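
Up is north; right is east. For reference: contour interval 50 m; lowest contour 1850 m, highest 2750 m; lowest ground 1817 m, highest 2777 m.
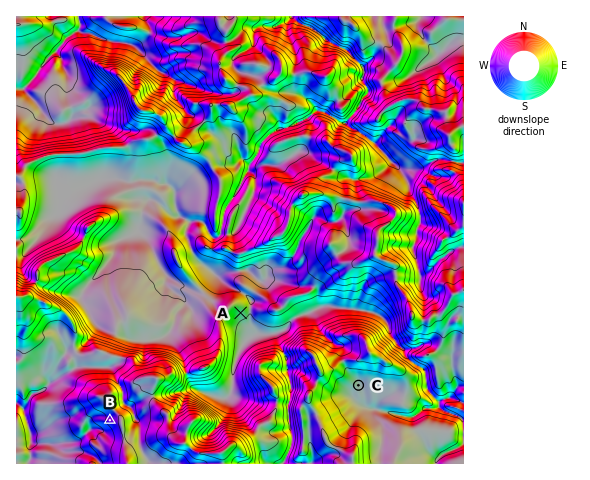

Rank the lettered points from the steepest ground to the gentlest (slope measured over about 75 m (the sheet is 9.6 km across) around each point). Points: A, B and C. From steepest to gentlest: B A C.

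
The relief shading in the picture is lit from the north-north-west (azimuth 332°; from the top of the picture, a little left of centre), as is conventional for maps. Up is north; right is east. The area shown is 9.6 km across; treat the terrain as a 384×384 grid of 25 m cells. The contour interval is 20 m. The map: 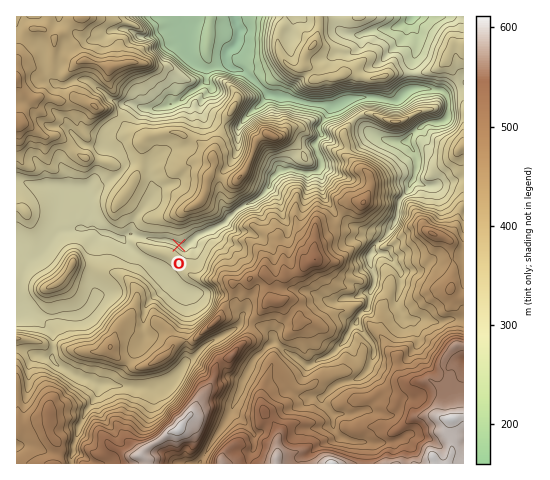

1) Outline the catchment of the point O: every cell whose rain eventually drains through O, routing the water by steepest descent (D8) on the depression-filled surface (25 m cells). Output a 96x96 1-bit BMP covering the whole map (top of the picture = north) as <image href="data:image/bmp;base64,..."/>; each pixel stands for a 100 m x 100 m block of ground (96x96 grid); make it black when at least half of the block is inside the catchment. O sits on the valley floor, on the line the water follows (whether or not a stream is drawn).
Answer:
<image width="96" height="96" href="data:image/bmp;base64,Qk2+BAAAAAAAAD4AAAAoAAAAYAAAAGAAAAABAAEAAAAAAIAEAAATCwAAEwsAAAIAAAAAAAAA////AAAAAAAAAAAAAAAAAAAAAAAAAAAAAAAAAAAAAAAAAAAAAAAAAAAAAAAAAAAAAAAAAAAAAAAAAAAAAAAAAAAAAAAAAAAAAAAAAAAAAAAAAAAAAAAAAAAAAAAAAAAAAAAAAAAAAAAAAAAAAAAAAAAAAAAAAAAAAAAAAAAAAAAAAAAAAAAAAAAAAAAAAAAAAAAAAAAAAAAAAAAAAAAAAAAAAAAAAAAAAAAAAAAAAAAAAAAAAAAAAAAAAAAAAAAAAAAAAAAAAAAAAAAAAAAAAAAAAAAAAAAAAAAAAAAAAAAAAAAAAAAAAAAAAAAAAAAAAAAAAAAAAAAAAAAAAAAAAAAAAAAAAAD4AAAAAAAAAAAAAAP+AAAAAAAAAAAAAAf/AAAAAAAAAAAAAA//gAAAAAAAAAAAAA//wAAAAAAAAAAAAAf//AAAAAAAAAAAAAf//gAAAAAAAAAAAAf//wAAAAAAAAAAAAP//8AAAAAAAAAAAAH//+AAAAAAAAAAAAD///AAAAAAAAAAAAB///AAAAAAAAAAAAB///AAAAAAAAAAAAA///gAAAAAAAAAAAA///wAAAAAAAAAAAA///wAAAAAAAAAAAB///wAAAAAAAAPgAB///wAAAAAAAD/wAD///gAAAAAAAD/4AP//AAAAAAAAAD/4D//8AAAAAAAAAD/9///4AAAAAAAAAD/////wAAAAAAAAAD/////gAAAAAAAAAB/////wAAAAAAAAAAf////4AAAAAAAAAAf////4AAAAAAAAAAf////4AAAAAAAAAAf////4AAAAAAAAAAf////4AAAAAAAAAAf////4AAAAAAAAAAf////4AAAAAAAAAA/////8AAAAAAAAAB/////+AAAAAAAAAD//////AAAAAAAAAD//////wAAAAAAAAD//////wAAAAAAAAD//////4AAAAAAAAD//////4AAAAAAAAD//////4AAAAAAAAD//////4AAAAAAAAD//////8AAAAAAAAD//////8AAAAAAAAD//////+AAAAAAAAD//////8AAAAAAAAD//////8AAAAAAAAD//////4AAAAAAAAD//////wAAAAAAAAD//////AAAAAAAAAD////H8AAAAAAAAAD///+AAAAAAAAAAAD///8AAAAAAAAAAAD///4AAAAAAAAAAAD///wAAAAAAAAAAAD///gAAAAAAAAAAAD//4AAAAAAAAAAAAD//gAAAAAAAAAAAADmAAAAAAAAAAAAAADAAAAAAAAAAAAAAACAAAAAAAAAAAAAAAAAAAAAAAAAAAAAAAAAAAAAAAAAAAAAAAAAAAAAAAAAAAAAAAAAAAAAAAAAAAAAAAAAAAAAAAAAAAAAAAAAAAAAAAAAAAAAAAAAAAAAAAAAAAAAAAAAAAAAAAAAAAAAAAAAAAAAAAAAAAAAAAAAAAAAAAAAAAAAAAAAAAAAAAAAAAAAAAAAAAAAAAAAAAAAAAAAAAAAAAAAAAAAAAAAAAAAAAAAAAAAAAAAAAAAAAAAAAAAAAA="/>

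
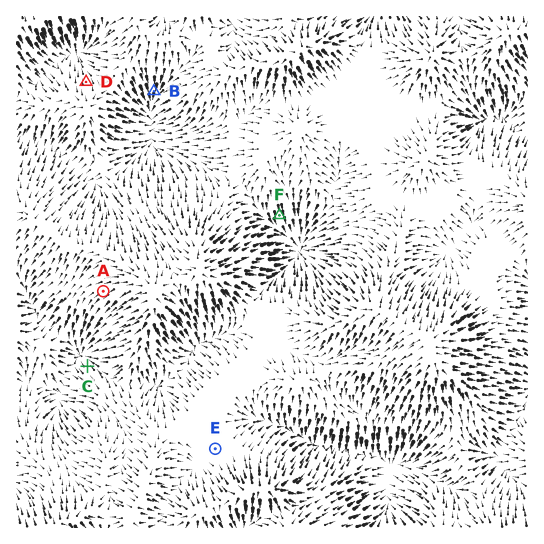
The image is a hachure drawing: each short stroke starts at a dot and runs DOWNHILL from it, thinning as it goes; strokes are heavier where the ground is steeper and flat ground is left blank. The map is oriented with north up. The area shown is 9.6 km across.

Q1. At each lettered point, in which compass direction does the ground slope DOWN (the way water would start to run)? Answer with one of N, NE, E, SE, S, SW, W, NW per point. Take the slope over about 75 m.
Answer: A SW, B S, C NW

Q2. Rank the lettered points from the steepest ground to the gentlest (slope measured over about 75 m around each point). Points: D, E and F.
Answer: F D E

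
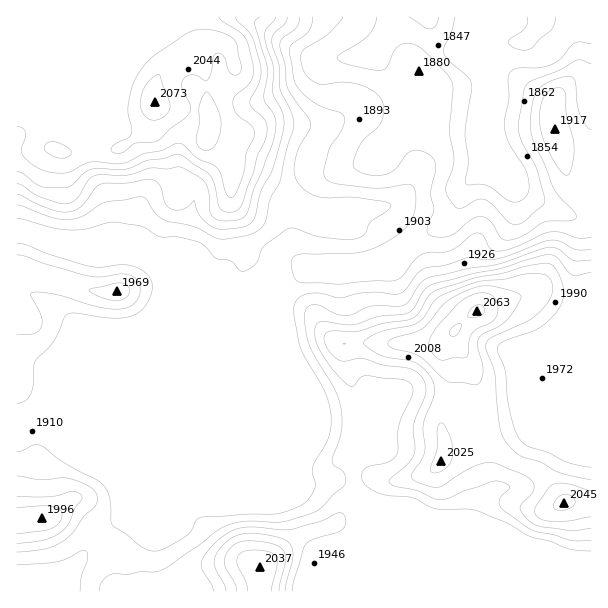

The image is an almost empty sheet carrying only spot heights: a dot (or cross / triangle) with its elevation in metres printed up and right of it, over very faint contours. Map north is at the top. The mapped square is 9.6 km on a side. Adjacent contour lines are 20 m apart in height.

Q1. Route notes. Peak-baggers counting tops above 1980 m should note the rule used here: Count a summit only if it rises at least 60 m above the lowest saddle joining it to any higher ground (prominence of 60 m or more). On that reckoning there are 4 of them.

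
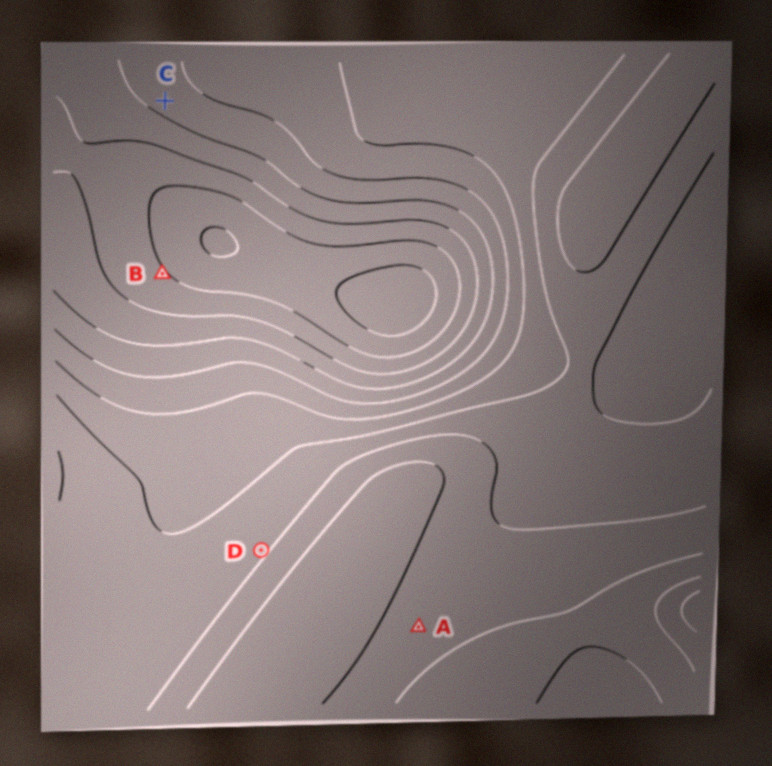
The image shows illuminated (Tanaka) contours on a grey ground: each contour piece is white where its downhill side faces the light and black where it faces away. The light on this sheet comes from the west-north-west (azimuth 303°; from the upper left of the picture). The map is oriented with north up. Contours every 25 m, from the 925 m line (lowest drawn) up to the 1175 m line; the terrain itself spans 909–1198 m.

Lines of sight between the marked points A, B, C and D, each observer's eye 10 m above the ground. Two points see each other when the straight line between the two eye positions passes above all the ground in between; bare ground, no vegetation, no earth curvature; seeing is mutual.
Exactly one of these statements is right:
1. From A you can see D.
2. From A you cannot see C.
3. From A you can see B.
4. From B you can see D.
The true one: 2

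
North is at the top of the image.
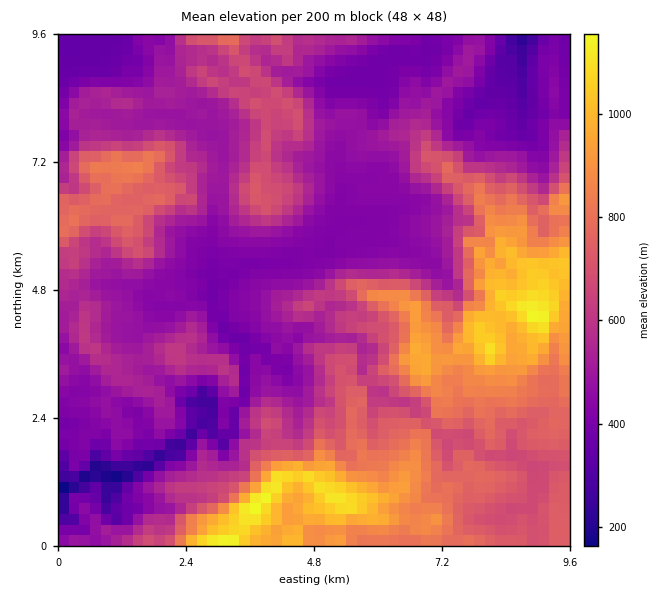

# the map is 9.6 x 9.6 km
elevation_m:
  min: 140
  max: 1180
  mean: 610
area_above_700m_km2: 28.8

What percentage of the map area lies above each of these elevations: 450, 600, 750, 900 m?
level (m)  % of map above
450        74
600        44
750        25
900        10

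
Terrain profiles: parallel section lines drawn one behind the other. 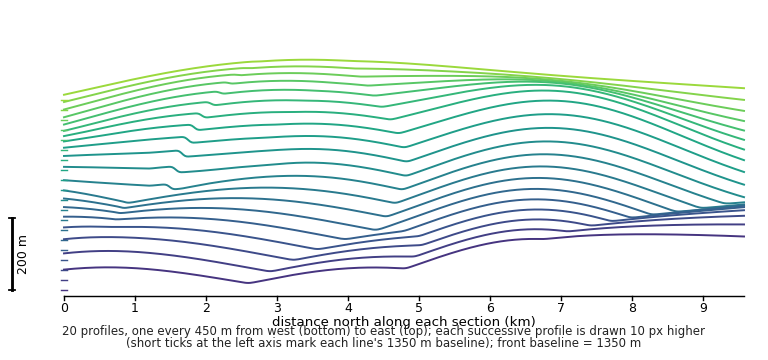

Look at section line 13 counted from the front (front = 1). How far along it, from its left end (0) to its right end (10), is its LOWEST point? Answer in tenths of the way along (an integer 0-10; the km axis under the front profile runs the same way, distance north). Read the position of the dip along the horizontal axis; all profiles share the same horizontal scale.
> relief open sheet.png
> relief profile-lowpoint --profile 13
10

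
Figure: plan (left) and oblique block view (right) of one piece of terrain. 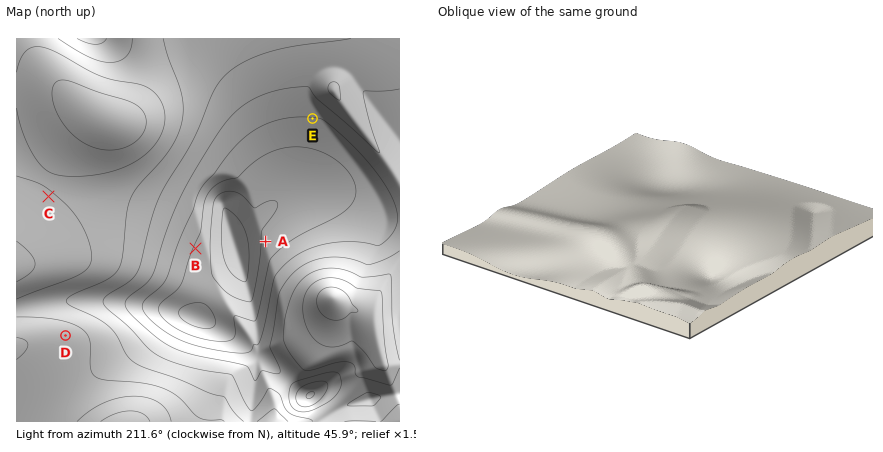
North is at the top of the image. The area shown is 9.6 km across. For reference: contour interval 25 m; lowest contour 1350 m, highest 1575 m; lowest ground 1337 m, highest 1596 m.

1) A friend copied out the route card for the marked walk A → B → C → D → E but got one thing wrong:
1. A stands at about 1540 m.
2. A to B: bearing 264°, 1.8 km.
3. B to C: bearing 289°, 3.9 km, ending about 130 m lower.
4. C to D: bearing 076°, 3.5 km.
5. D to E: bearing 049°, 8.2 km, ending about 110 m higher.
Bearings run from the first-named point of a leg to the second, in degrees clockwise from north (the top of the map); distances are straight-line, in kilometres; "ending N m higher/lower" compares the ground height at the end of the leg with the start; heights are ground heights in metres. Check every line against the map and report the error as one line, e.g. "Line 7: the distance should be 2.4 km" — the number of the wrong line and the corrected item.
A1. Line 4: the bearing should be 173°.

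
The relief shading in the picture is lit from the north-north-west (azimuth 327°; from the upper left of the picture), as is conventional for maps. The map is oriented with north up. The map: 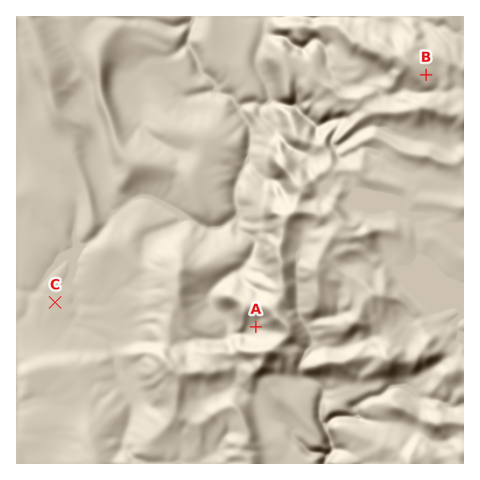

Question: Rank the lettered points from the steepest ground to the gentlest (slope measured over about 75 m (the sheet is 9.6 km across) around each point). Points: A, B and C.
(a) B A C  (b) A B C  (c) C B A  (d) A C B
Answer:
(b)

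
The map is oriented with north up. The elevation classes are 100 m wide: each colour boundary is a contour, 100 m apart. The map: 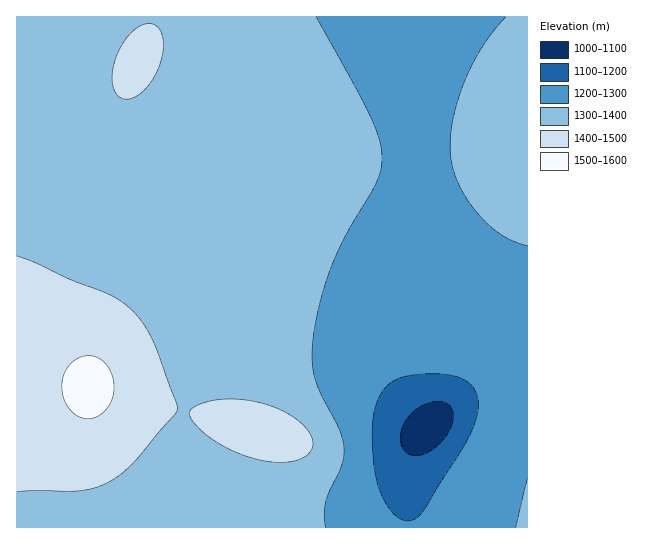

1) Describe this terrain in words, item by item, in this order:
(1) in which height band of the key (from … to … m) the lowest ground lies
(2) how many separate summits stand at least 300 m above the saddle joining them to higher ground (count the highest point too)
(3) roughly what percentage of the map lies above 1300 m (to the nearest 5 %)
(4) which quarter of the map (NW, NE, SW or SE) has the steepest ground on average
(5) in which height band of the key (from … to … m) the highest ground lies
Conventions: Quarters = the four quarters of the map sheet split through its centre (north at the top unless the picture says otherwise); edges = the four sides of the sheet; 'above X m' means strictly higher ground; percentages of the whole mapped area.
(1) The lowest point is somewhere between 1000 and 1100 m.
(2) There is 1 summit with 300 m or more of prominence.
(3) About 70 % of the map lies above 1300 m.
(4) The south-east quarter is the steepest part of the map.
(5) Between 1500 and 1600 m: that is the band holding the highest ground.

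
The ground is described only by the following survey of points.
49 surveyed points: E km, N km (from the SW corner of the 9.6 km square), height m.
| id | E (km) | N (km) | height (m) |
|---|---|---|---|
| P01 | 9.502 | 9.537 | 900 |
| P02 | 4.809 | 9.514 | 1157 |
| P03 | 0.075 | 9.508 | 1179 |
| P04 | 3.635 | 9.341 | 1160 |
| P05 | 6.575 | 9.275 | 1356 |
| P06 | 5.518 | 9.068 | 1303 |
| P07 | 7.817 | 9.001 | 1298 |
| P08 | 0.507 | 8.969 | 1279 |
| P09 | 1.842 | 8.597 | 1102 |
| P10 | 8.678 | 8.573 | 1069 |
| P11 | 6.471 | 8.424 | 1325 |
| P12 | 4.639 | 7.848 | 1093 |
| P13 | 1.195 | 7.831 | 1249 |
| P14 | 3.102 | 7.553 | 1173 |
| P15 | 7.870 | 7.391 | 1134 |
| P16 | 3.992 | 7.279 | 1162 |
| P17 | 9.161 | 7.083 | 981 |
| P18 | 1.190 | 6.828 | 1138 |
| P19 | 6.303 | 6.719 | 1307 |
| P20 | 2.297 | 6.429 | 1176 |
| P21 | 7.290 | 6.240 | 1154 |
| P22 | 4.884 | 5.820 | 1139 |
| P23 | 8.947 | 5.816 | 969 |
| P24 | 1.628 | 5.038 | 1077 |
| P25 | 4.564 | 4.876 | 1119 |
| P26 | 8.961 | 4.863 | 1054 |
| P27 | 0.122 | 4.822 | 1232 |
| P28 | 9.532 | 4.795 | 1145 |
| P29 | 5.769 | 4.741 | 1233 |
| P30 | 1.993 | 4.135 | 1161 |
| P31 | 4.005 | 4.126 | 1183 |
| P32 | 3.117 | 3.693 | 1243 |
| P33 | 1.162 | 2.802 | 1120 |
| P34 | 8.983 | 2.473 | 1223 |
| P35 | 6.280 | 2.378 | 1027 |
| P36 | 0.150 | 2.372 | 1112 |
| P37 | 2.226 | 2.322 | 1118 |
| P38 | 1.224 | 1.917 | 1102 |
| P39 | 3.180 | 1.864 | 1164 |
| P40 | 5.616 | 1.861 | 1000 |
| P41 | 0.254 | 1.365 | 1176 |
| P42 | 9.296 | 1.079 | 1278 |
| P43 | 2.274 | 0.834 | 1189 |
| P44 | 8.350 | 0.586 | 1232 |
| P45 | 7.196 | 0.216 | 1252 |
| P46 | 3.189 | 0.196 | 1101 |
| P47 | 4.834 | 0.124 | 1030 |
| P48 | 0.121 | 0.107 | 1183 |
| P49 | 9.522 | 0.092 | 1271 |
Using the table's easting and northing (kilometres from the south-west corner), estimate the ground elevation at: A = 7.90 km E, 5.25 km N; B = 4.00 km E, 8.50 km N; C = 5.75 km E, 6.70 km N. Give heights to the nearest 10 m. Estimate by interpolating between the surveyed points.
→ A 1170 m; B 1110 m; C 1280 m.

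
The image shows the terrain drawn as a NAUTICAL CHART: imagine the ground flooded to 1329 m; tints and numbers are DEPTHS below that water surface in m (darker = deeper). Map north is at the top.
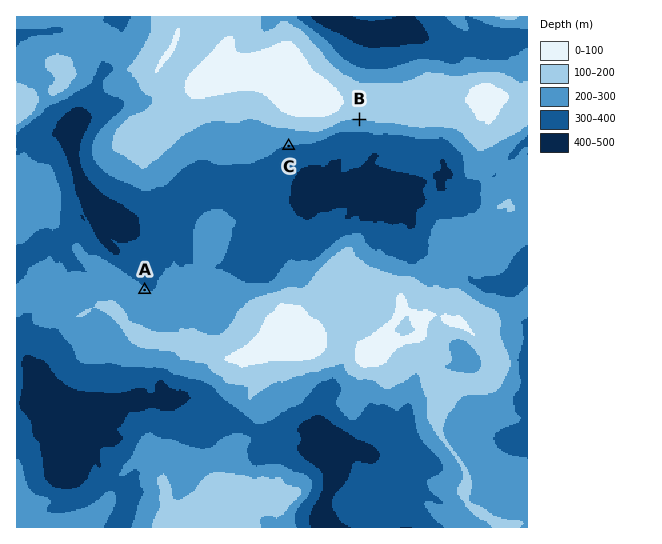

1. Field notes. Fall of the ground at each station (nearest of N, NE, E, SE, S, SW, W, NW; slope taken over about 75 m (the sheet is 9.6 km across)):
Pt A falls NE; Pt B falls S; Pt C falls S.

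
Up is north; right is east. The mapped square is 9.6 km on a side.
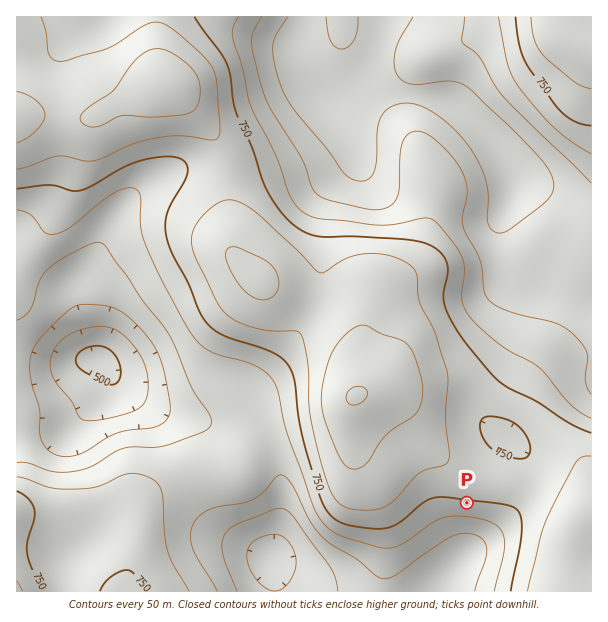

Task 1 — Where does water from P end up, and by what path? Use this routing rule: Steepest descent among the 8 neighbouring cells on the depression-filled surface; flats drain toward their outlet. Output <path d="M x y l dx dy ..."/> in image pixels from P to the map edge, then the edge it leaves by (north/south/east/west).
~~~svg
<path d="M467 503l0 48-23 25-7 15"/>
exit: south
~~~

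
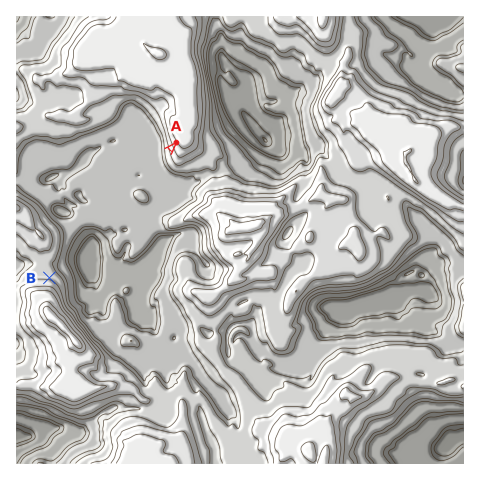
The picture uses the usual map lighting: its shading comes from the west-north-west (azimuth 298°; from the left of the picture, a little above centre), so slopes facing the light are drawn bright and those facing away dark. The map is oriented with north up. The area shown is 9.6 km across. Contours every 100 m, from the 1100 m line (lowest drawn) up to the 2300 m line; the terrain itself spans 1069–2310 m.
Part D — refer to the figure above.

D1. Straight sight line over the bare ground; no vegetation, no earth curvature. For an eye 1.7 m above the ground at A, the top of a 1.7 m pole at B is in view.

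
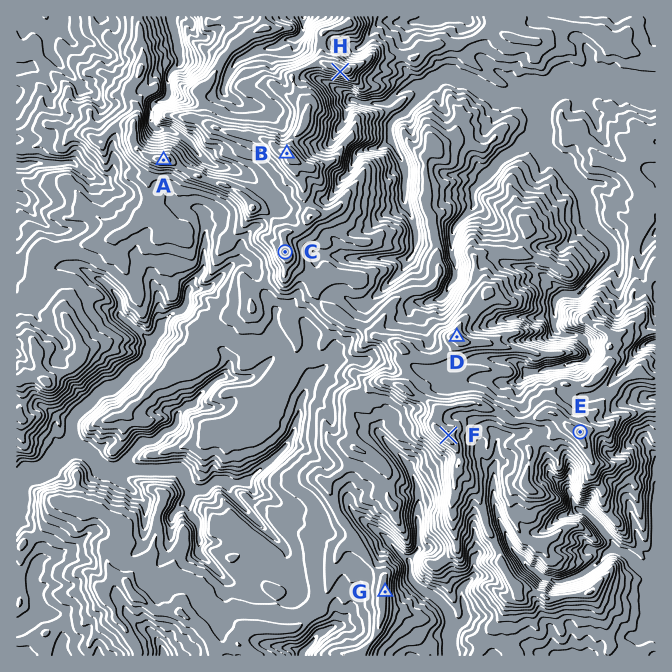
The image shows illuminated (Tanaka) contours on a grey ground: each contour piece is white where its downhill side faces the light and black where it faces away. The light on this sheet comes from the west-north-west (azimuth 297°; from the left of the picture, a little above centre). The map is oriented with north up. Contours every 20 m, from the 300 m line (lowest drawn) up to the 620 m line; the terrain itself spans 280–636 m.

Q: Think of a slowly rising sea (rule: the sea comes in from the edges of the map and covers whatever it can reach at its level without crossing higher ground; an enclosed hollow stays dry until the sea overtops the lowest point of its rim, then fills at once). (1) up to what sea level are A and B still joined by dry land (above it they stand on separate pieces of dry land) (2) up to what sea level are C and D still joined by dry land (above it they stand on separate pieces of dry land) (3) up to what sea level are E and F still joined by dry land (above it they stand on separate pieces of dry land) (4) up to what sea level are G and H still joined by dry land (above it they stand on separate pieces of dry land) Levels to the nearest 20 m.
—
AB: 520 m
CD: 480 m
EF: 560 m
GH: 440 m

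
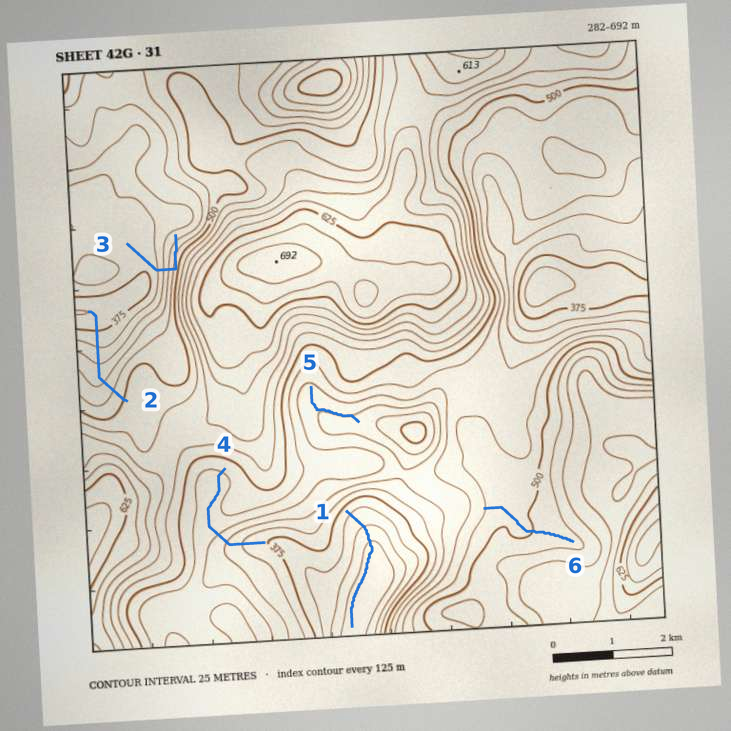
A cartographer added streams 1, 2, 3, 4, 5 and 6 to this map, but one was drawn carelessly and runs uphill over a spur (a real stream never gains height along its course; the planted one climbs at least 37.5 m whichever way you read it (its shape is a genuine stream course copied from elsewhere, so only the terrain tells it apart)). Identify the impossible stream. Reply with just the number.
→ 3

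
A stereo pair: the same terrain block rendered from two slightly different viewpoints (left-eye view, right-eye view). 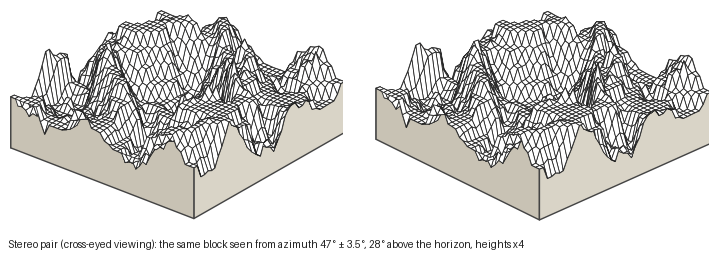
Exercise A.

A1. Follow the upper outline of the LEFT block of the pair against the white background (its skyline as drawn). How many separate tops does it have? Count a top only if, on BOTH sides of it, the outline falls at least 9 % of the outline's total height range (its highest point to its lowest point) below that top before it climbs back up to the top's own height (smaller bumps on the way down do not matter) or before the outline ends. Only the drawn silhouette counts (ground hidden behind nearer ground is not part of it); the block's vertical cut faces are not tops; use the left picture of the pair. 5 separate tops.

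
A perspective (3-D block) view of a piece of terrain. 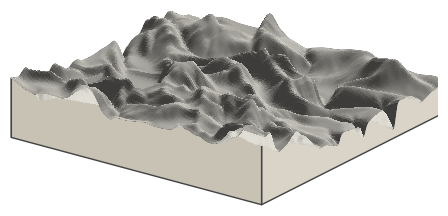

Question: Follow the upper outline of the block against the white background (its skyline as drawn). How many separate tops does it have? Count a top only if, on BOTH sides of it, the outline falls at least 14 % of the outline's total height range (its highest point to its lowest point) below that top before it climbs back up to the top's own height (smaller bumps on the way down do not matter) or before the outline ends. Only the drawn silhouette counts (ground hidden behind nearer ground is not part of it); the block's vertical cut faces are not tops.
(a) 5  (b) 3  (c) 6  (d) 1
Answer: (b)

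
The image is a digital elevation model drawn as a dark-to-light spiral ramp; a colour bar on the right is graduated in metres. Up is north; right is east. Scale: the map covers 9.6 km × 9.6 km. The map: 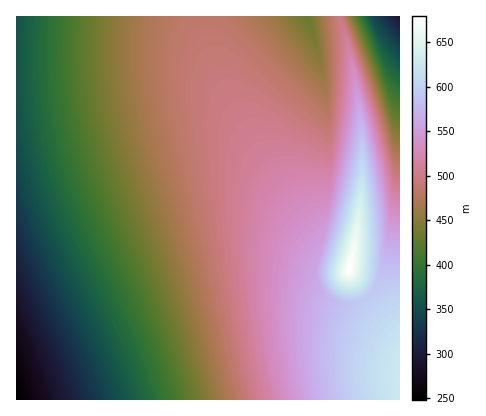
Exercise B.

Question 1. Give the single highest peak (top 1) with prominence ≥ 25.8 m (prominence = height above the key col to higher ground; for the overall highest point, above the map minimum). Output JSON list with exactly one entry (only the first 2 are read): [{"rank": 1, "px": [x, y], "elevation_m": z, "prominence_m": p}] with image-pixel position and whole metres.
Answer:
[{"rank": 1, "px": [348, 270], "elevation_m": 679, "prominence_m": 431}]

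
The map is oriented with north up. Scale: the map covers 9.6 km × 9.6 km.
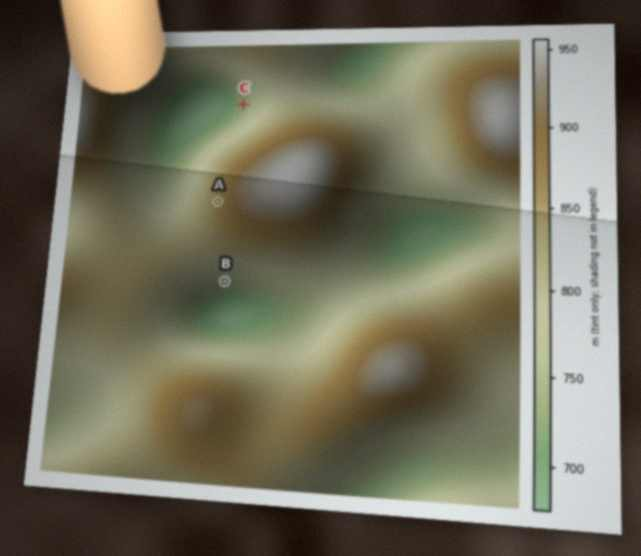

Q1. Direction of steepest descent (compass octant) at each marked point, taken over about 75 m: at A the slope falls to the W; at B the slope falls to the S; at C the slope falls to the W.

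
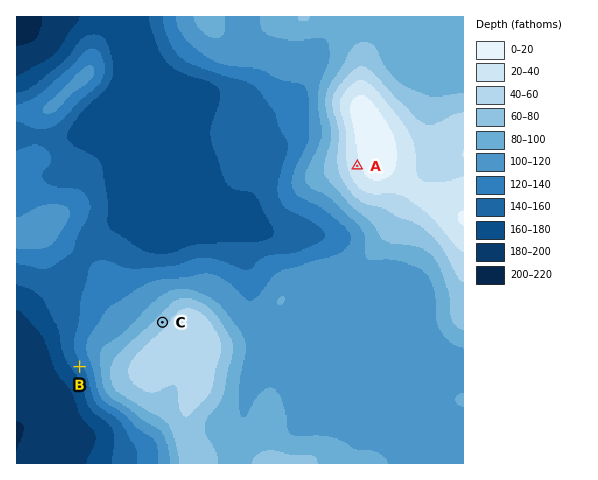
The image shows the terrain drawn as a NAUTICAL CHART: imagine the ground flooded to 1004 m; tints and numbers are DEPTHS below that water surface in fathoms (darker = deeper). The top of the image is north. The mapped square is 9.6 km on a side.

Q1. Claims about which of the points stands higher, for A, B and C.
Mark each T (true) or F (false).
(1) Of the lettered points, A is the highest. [T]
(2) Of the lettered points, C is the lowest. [F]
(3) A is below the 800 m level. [F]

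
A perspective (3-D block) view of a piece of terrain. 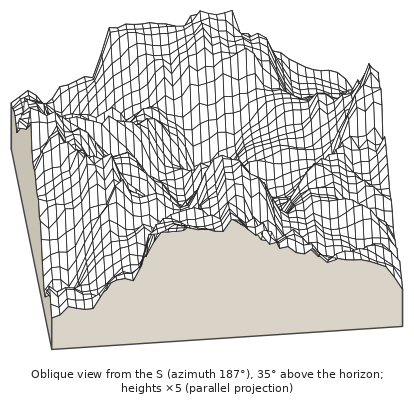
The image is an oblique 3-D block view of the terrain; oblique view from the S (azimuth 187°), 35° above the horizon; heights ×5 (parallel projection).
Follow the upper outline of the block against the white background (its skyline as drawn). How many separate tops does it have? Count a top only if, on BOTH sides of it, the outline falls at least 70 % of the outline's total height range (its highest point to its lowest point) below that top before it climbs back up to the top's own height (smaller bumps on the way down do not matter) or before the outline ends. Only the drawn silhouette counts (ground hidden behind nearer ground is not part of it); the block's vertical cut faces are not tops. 0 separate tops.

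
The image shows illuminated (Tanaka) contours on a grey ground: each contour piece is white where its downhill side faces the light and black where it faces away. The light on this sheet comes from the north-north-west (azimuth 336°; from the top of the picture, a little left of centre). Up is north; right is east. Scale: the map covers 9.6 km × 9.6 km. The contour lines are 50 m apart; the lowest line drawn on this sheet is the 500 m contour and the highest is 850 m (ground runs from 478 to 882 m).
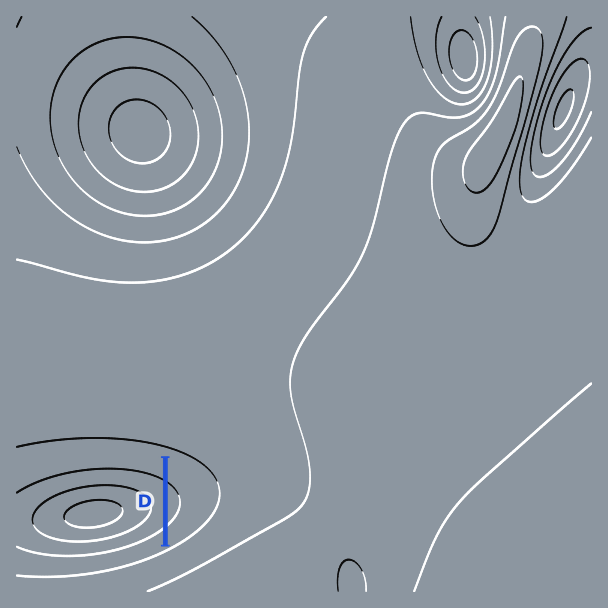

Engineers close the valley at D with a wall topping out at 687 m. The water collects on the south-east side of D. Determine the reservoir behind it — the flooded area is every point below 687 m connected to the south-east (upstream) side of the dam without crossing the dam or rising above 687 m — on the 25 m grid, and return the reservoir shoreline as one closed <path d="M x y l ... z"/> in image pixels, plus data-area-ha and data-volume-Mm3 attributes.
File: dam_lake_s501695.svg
<path d="M170 458l-2 1 0 83 5-1 15-11 11-11 7-13 0-5 2-1 0-6-4-12-13-13-21-11z" data-area-ha="65" data-volume-Mm3="12.95"/>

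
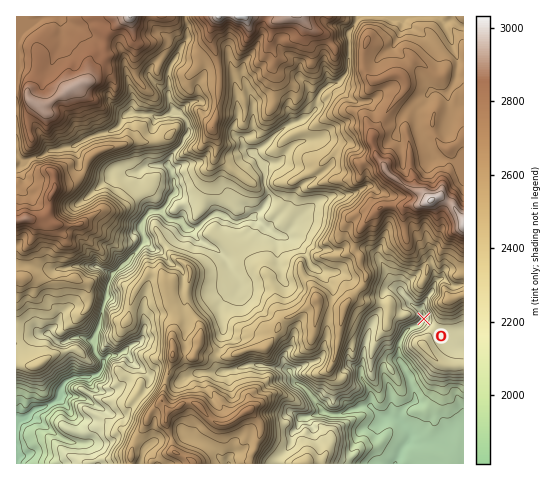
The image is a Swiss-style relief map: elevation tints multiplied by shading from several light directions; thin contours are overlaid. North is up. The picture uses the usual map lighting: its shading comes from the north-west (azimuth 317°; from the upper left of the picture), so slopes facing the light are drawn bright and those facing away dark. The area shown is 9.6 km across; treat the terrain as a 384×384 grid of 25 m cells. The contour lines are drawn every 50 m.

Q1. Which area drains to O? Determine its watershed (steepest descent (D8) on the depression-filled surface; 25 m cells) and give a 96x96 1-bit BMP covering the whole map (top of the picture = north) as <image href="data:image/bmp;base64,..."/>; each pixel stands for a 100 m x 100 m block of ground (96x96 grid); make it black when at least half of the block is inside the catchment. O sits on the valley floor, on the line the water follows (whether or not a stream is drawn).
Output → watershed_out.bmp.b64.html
<image width="96" height="96" href="data:image/bmp;base64,Qk2+BAAAAAAAAD4AAAAoAAAAYAAAAGAAAAABAAEAAAAAAIAEAAATCwAAEwsAAAIAAAAAAAAA////AAAAAAAAAAAAAAAAAAAAAAAAAAAAAAAAAAAAAAAAAAAAAAAAAAAAAAAAAAAAAAAAAAAAAAAAAAAAAAAAAAAAAAAAAAAAAAAAAAAAAAAAAAAAAAAAAAAAAAAAAAAAAAAAAAAAAAAAAAAAAAAAAAAAAAAAAAAAAAAAAAAAAAAAAAAAAAAAAAAAAAAAAAAAAAAAAAAAAAAAAAAAAAAAAAAAAAAAAAAAAAAAAAAAAAAAAAAAAAAAAAAAAAAAAAAAAAAAAAAAAAAAAAAAAAAAAAAAAAAAAAAAAAAAAAAAAAAAAAAAAAAAAAAAAAAAAAAAAAAAAAAAAAAAAAAAAAAAAAAAAAAAAAAAAAAAAAAAAAAAAAAAAAAAAAAAAAAAAAAAAAAAAAAAAAAAAAAAAAAAAAAAAAAAAAAAAAAAAAAAAAAAAAAAAAAAAAAAAAAAAAAAAAAAAAAAAAAAAAAAAAAAAAAAAAAAAAAAAAAAAAAAAAAAAAAAAAAAAAAAAAAAAAAAAAAAAAAAAcAAAAAAAAAAAAAA/+AAAAAAAAAAAAAA/+AAAAAAAAAAAAAP//AAAAAAAAAAAAD///wAAAAAAAAAAAB///8AAAAAAAAAAAA///8AAAAAAAAAAAA///8AAAAAAAAAAAAf//8AAAAAAAAAAAAf//8AAAAAAAAAAAA///8AAAAAAAAAAAA///8AAAAAAAAAAAA///8AAAAAAAAAAAA///8AAAAAAAAAAAB///8AAAAAAAAAAAD///8AAAAAAAAAAAB///8AAAAAAAAAAAB///8AAAAAAAAAAAB///8AAAAAAAAAAAA///8AAAAAAAAAAAAf//8AAAAAAAAAAAAf//8AAAAAAAAAAAAP//4AAAAAAAAAAAAD//wAAAAAAAAAAAAAD/wAAAAAAAAAAAAAAHAAAAAAAAAAAAAAAAAAAAAAAAAAAAAAAAAAAAAAAAAAAAAAAAAAAAAAAAAAAAAAAAAAAAAAAAAAAAAAAAAAAAAAAAAAAAAAAAAAAAAAAAAAAAAAAAAAAAAAAAAAAAAAAAAAAAAAAAAAAAAAAAAAAAAAAAAAAAAAAAAAAAAAAAAAAAAAAAAAAAAAAAAAAAAAAAAAAAAAAAAAAAAAAAAAAAAAAAAAAAAAAAAAAAAAAAAAAAAAAAAAAAAAAAAAAAAAAAAAAAAAAAAAAAAAAAAAAAAAAAAAAAAAAAAAAAAAAAAAAAAAAAAAAAAAAAAAAAAAAAAAAAAAAAAAAAAAAAAAAAAAAAAAAAAAAAAAAAAAAAAAAAAAAAAAAAAAAAAAAAAAAAAAAAAAAAAAAAAAAAAAAAAAAAAAAAAAAAAAAAAAAAAAAAAAAAAAAAAAAAAAAAAAAAAAAAAAAAAAAAAAAAAAAAAAAAAAAAAAAAAAAAAAAAAAAAAAAAAAAAAAAAAAAAAAAAAAAAAAAAAAAAAAAAAAAAAAAAAAAAAAAAAAAAAAAAAAAAAAAAAAAAAAAAAAAAAAAAAAAAAAAAAAAAAAAAAAAAAAAAAAAAAAAAAAAAAAAAAAAAAAAAA="/>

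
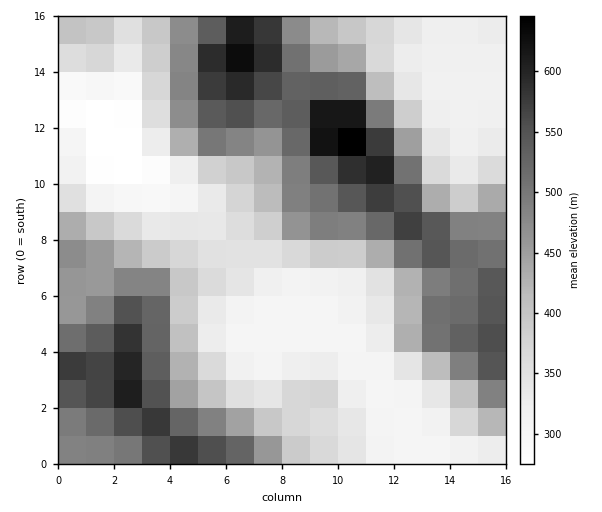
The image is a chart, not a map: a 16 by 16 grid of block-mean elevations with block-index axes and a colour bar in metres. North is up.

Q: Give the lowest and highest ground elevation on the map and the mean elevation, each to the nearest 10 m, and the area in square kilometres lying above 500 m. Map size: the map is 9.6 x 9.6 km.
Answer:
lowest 280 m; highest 670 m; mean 420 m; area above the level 25.9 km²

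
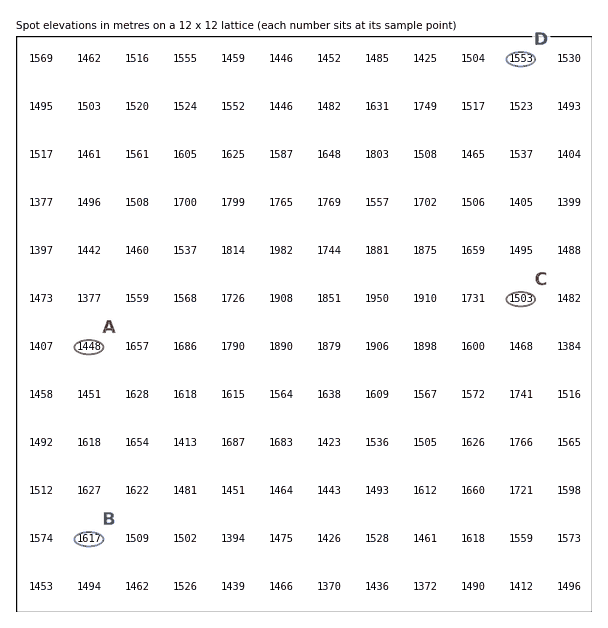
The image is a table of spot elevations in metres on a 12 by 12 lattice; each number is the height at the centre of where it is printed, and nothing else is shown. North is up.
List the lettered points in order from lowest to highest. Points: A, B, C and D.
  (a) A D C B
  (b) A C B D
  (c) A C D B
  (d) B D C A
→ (c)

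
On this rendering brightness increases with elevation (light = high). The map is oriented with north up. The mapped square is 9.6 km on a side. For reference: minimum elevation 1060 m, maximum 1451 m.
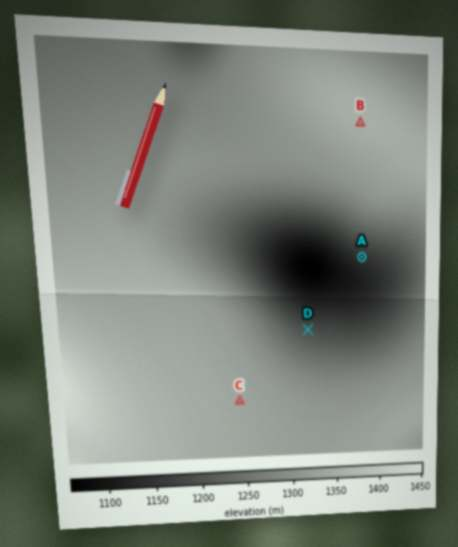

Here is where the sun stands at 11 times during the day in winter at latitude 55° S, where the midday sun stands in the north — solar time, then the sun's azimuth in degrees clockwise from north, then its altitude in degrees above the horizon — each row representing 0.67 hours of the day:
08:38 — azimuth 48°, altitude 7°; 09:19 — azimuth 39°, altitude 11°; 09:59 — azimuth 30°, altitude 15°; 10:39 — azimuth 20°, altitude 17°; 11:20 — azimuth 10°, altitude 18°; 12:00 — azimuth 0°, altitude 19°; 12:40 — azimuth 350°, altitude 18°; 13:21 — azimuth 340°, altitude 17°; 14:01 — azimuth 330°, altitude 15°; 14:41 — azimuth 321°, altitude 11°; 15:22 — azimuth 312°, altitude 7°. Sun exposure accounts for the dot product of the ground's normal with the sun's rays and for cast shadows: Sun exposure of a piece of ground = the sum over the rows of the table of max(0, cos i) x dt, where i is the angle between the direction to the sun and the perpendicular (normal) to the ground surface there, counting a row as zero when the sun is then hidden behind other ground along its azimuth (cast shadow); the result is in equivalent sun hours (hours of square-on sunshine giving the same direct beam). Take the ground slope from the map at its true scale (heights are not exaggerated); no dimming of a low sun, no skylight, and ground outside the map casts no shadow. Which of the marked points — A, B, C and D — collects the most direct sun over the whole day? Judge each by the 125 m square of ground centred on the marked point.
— D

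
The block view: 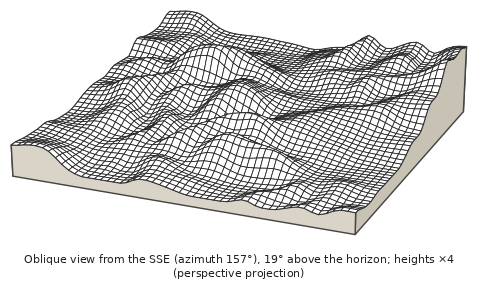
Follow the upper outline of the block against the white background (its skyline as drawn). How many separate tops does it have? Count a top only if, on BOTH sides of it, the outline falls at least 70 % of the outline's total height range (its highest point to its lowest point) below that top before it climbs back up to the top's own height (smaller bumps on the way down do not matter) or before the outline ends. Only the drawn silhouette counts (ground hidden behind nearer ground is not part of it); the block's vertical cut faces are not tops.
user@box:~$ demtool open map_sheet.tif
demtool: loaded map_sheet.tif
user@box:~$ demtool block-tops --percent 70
0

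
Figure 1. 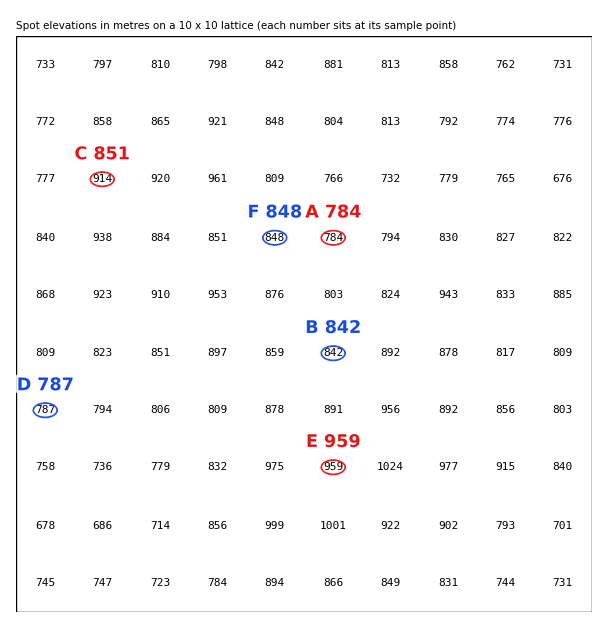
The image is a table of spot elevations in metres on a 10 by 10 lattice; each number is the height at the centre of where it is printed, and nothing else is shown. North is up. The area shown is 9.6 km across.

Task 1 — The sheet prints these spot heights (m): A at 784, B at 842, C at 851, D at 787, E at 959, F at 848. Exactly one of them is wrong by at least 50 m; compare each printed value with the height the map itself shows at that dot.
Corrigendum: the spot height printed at C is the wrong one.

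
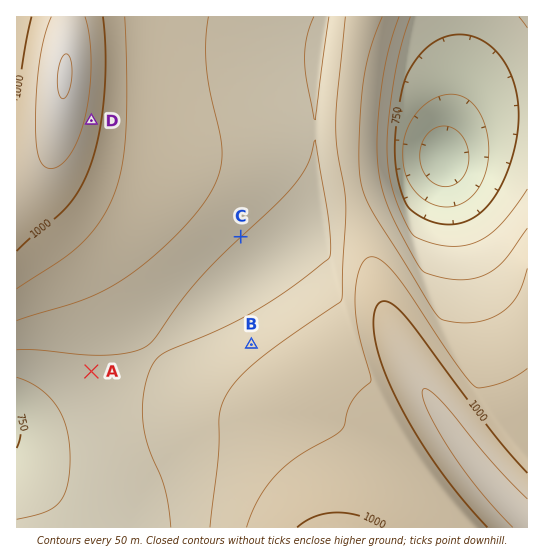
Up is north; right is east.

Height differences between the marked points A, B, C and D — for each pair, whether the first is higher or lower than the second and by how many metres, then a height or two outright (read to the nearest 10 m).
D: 190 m higher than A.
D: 180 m higher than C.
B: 150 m lower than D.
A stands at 840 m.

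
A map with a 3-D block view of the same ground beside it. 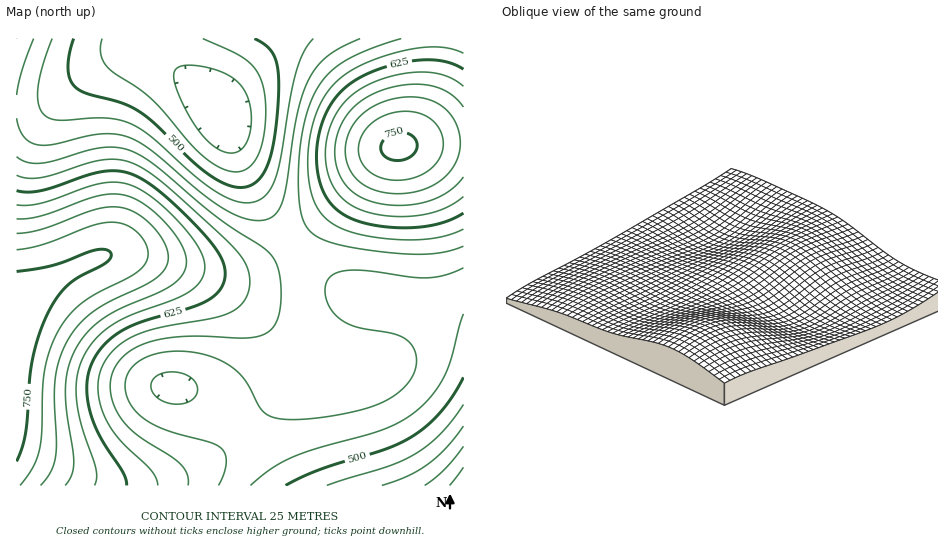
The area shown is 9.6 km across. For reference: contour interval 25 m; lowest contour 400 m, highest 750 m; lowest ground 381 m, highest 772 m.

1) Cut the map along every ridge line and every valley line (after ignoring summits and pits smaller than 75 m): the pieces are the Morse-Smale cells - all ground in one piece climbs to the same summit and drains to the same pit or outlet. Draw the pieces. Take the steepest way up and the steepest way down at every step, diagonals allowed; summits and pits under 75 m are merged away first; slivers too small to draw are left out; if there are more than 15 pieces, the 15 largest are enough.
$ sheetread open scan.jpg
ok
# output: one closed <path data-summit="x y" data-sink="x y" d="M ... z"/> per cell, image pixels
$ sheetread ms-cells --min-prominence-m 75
<path data-summit="17 329" data-sink="463 485" d="M293 244l-29 20-29 10-27-2-71-17-26-1-27 9-23 12-36 24-9 9 0 177 447 1 1-166-22-9-31-8-47-7-15-5-27-16z"/><path data-summit="17 329" data-sink="223 114" d="M147 38l-131 1 1 269 18-17 26-16 23-12 27-9 26 1 71 17 27 2 22-6 17-10 18-13-41-63-31-72-25-25-38-28-8-9z"/><path data-summit="398 147" data-sink="223 114" d="M435 38l-287 0 0 6 9 13 38 28 25 25 31 72 25 41 17 21 30-26 60-63 17-9 10-8 12-21 7-20 6-28z"/><path data-summit="398 147" data-sink="463 485" d="M463 38l-27 1-1 30-6 28-7 20-12 21-10 8-17 9-49 52-40 37 21 25 22 16 12 6 15 5 47 7 31 8 21 8z"/>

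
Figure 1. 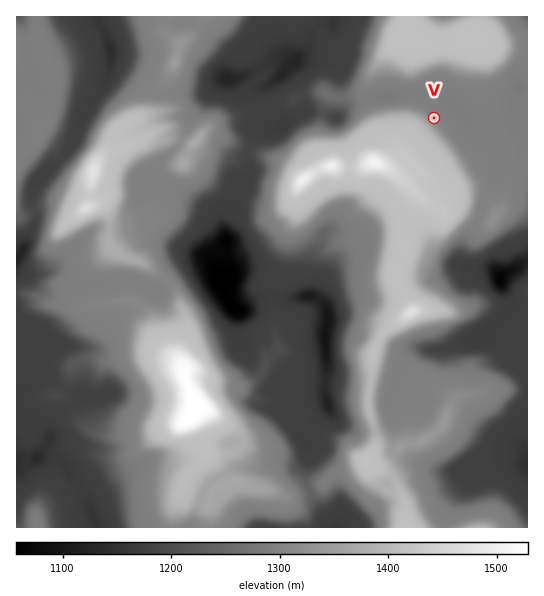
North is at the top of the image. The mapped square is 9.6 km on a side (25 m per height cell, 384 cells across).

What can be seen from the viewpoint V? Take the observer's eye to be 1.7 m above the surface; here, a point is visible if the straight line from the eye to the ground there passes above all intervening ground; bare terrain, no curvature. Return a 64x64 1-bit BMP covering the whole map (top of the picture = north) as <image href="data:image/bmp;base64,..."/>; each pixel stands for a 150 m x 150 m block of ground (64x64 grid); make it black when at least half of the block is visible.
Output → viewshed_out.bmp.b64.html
<image width="64" height="64" href="data:image/bmp;base64,Qk0+AgAAAAAAAD4AAAAoAAAAQAAAAEAAAAABAAEAAAAAAAACAAATCwAAEwsAAAIAAAAAAAAA////AAAAAAAAAAAAAAAAAAAAAAAAAAAAAAAAAAAAAAAAAAAAAAAAAAAAAAAAAAAAAAAAAAAAAAAAAAAAAAAAAAAAAAAAAAAAAAAAAAAAAAAAAAAAAAAAAAAAAAAAAAAAAAAAAAAAAAAAAAAAAAAAAAAAAAAAAAAAAAAAAAAAAAAAAAAAAAAAAAAAAAAAAAAAAAAAAAAAAAAAAAAAAAAAAAAAAAAAAAAAAAAAAAAAAAAAAAAAAAAAAAAAAAAAAAAAAAAAAAAAAAAAAAAAAAAAAAAAAAAAAAAAAAAAAAAAAAAAAAAAAAAAAAAAAAAAAAAAAAAAAAAAAAAAAAAAAAAAAAAAAAAAAAAAAAAAAAAAAAAAAAAAAAAAAAAAAAAAAAAAAAAAAAAAAAAAAAAAAAAAAAAAAAAAAAAAAAAAAAAAAAAAAAAAAAAAAAAAAAAAAAAAAAAAAAAAAAQAAAAAAAAADAAAAAAAAAAcAAAAAAAAAD8AAAAAAAAAPwAAAAAAAAB/AAAAAAAAAv8AAAAAAAAH/wAAAAAAAA//AAAAAAAAH/UAAAAAAAAf9QAAAAAAAB/xAAAAAAAAP/kAAAAAAAB/+QAAAAAAAf/wAAAAAAAH//EAAAAAAAf/8QAAAAAABx+AAAAAAAAAAAAAAAAAAAAAAAAAAAAAAAAAAAAAAAAAAAAAAAAAAAAAAA=="/>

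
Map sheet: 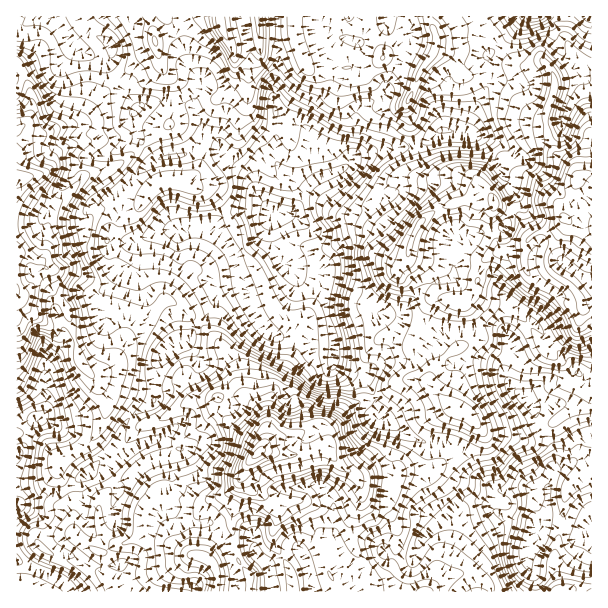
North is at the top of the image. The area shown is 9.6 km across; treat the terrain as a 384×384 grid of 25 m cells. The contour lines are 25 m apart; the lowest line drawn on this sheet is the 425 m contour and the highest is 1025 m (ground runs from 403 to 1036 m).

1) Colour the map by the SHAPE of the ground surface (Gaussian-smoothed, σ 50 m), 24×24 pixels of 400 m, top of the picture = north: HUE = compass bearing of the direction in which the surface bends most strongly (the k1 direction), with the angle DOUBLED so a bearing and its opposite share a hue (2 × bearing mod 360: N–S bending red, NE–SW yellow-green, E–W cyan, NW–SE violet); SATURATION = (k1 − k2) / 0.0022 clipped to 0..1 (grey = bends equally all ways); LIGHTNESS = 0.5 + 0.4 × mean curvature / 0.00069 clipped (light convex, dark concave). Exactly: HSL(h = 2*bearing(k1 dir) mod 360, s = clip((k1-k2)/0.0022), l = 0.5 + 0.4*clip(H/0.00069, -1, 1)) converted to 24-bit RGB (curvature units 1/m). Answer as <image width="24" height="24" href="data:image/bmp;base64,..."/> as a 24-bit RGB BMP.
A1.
<image width="24" height="24" href="data:image/bmp;base64,Qk32BgAAAAAAADYAAAAoAAAAGAAAABgAAAABABgAAAAAAMAGAAATCwAAEwsAAAAAAAAAAAAAvW7CTxsMiyN0ktWojEmlt3q2w4i7D0Y98P+rkfhzHAlK2eupQyh+hax4drJ9Z6SyQnSHy2V5i3mrnNKvR8iEHA0mvdp1oW/LwR8zkc3pQoTL3tNhL2GGTohxe4DE2OXztDTjgPEJgBAicqU2WLFNjVNwhdpmci8nGVFLuKWWhJOEu8iXXB07HDNa3eKqbFBH2+rwl0a4mtrQU7gvujG8V7W0YKltjYA5lyUsgjsa9q83MVNJS45Lml9KqmU5QLRuOJq8KHo2ppVyoZtvyWuLFio4179IPmdaKyYLpMFboUCq1Ld5NlKQx6KRS1GQu3W4vFGUwi9ggO3LzrzqeaHNXzOJ4eq4XFPLZz5tYoxBYKUydUAw27+gLjmE4EU6V3BEa0jE0NdzGWsztm5IN0mdrsR7em+yT2ufsyC+9+3Ug5snam4LKhoJT5E64PTXOiSnaleyt4q+hbhwYzQkeaAtZVY3JXqp3qjRJkFl8OTb2nvKHmo3K45Fu61vY3tDYDtzMEuP/s3aj5vpg47cpY3mxPrfaGe/WEa+mHa6r3mwwXCvv22EmVddcapVGEw7Y5c7BcDWtYc6vTA95qejF1qMeZ0dXHseollBHlFJY8yU9uDTZkbGWJPI0/DFKUBffDJNbh8lc1Isdj0q1vXbg5jPg1XZyXfINnpIMUccFi8ypqll1cGKLJiOE6Kv8ozrPDuzV8pzH1Q16PO9GRZjq/bs8pC2WhdUUCkzaZGIrY7D2fHynsqzam6jSR5XsnptwGq0UL7BHx5isZh5odGgsJmLJTx2RK9NNbfI4aXcjsLDttGFh/TdCyA1lyM+qRmI2K3ceYO3mtmyqZJToKVaLQ8fUGo2qq5JabnChdc7Cw0o2vXWZ2Wyw6GdI1VfSLajmkGSa5Y7kd2sTtC8ki8ohEY6FQopzYhFNXordZxHtG1fqJ1ejGJBLjySxFmsmeBiMikI4lg/AaWtZe5RQENnto+IvF+QH0gpKGtR2PPbbng3IxASmmw4o6d3FAgswtekbom4wZKLSXRVtYVs3bWlFQsofc6Hcgxi9O/X04vpAyixovelSDxfiaF5qHidlXW7YdOzsa1OaTtipUW1h67FqGC6XyO7lcWDclo9ims/mEZawc1lc7ZCL0K2QRAWP4V27vXW9M6kbqIcVVAYP6KNa32Ni2qhnMKhjGBwiZZYSylVqN2jPz1ZiEJYMGaozjNpzXdTJ7NoYMyswFi13KN5LAcnpdrNY9rBjOZ7KyWM0PPuobLnRzWOYGSdbZ2WnWp6qn+bjn6eRnS6a8RcaEtlgGplHig/xGZ+2t/x1YypUpScQF907zaZMoTOfuOrZ9xWcygwSn6w17R/eitXHT1OgYQ2U31CRHJCo4txeUBffN53XjZ7loyybUekQjWectWKRk+y+tzRO09aUn+JQaeCWzDi6nSRxjxXWpKoM1Mx1LJPGkBJvz7OvICzZ64+WUc4ZGImQqA2r8JfJy8/WUoxkS6DlNXQX7CJQYyJ/bC17FfbQnU51cRRAFE7ihlH6tiuboW3s2hRDYFO9GmyIVEoQ4WJ67LRQjyrvtjfqc/CQj18bTZbULGZSb2fYXmUzYmtW3s0MFElz50z4oThzffbLAqZRjzJ35KzpLlPrK7v8MH7BJG5wJDoOqnmHnpInIDPxpays26OjTKMdai3nWVrU306F0McO3M/2rHZe5PKnpvavuDs8bWsQRFYJI+PmzI08NvgnoBHkaMnkCuYTpw3YNkpyDOlSmQkXpUpWydAxcZxOlhoiq6KjnGajD1IK1MkP1kZTHMSJm4hY2ElRxEXrS43N310LPakzXZH783hdl7WkFbCjqp2NkZ0lXSszbzReEWUV3ac3cOqGG2QmFlKVSYuk8qMbXu1iEuey+yiHEBBYVg3NDpjoserd4S0AG4+xNWf9+yoMitwlGR3pnh+h0N4SV8oj5U6QFWHr3+s6Oi5EAUuqVxUZbiYuaWGPYVSFUN8/9nMRjN0b6eON46LhamFO0py/6tuIZ4/pfqBKxwwbpJ4imOZwFexuH2ymtC4TD9mdzFI0ulqEAJ9iIe+p93Wao2tyYC9KoCC/7eRJHeFdamoU1+vloteUjls3//MOjN+2yygdGyeYzk9gYxEeiws5NePaEOZfFaDoNwUPUz9Wtb/b9qJeluPc3+YTWiT0aXhKVRm+tPRT36hQVpvaseyttLzrhZ/hta4aIJOjkZne2GhgjxmaMaNe+Nojj2XWDR+2f/MMw9mGv/ew9h2ZVp1Z3aLhqt0XzWGXChy2/jKe1KLhaybRcKDIWiB6YugWXWv"/>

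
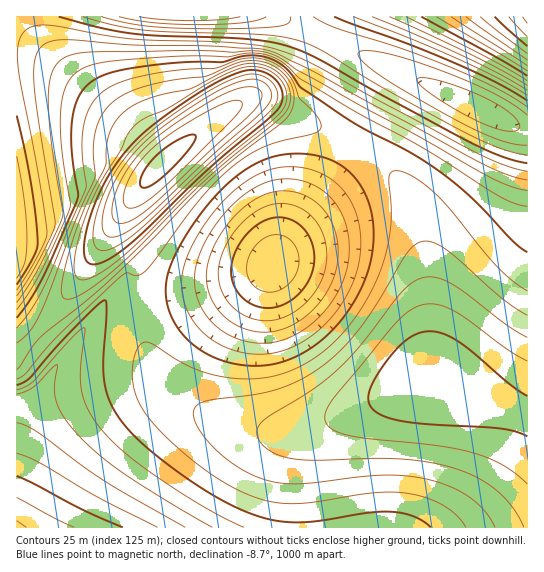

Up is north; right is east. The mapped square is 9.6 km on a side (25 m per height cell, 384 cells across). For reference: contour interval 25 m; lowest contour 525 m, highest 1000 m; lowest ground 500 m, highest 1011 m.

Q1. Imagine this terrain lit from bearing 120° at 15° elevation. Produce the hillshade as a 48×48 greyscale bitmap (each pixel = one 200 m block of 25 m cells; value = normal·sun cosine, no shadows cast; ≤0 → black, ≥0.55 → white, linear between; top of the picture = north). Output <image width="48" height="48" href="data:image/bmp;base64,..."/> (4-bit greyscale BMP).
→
<image width="48" height="48" href="data:image/bmp;base64,Qk32BAAAAAAAAHYAAAAoAAAAMAAAADAAAAABAAQAAAAAAIAEAAATCwAAEwsAABAAAAAAAAAAAAAAABEREQAiIiIAMzMzAERERABVVVUAZmZmAHd3dwCIiIgAmZmZAKqqqgC7u7sAzMzMAN3d3QDu7u4A////AHd3d3d3d3d3d3d3eIiIiIiIiHd3d3ZmZnd3d3d3d3d3d3d3eIiIiIiIiHd3d3dmZnd3d3d3d3d3d3d3eIiIiIiIiId3d3d3d3d3d3d3d3d3d3d3eIiIiIiIiIh3d3d3d3d3d3d3d3d3d3d3d4iIiIiIiIiId3d3d3d3d3d3d3d3d3d3d3iIiIiIiIiIh3d3d3d3d3d3d3d3d3d3d3eIiIiIiIiIh3d3d3d3d3d3d3d3d3d3d3d3eIiIiIiIiHd3d3d3d3d3d3d3d3d3d3d3d3eIiIiIiId3d3d3d2ZmZ3d3d3d3Zmd3d3d3eIiIiIh3d3d3ZmZmZnd3d3ZmZmZmZnd3d3iIiIh3d3d2ZmZmZnd3d2ZmZmZmZmZnd3d4iId3d6h2ZmZmZnd3d2ZmZmVVVmZmZ3d3d3d3d9yWZmZmZnd3d2ZmZVVVVVVmZnd3d3d3d83IZmZmZnd3d3ZmZVVVVVVVZmd3d3d3d6vbdmZmZnd3d3ZmZVVEREVVVmZ3d3d3d4m8plZmZ3d3d3dmZVRERERFVWZ3d3d3d2iryWZmZ3d3d3d2ZVREREREVWZnd3d3d1aKy4ZmZ3eIiHd2ZVREQ0REVWZnd3d3dzRorLdmZ3iIiIh3ZlREMzNERVZnd3d3dxJHm8pmd4iIiIiHZlVEMzNERVZnd3d3dwE1ebyWd4iZmZiHdlVEMzNERVZnd3d3dwATWKzJd4iZmZmId2VEQzNERVZnd3d3dwACRovciImZqpmYh2VURERERVZnd3d3dwAAJHm9uYmaqqqZh3ZVRERERVZnd3d3dzAAA1is65mqqqqpmHZlVEREVWZ3d3iHd0MAATaL3smqqqqqmHdlVURFVWZ3d3iHd0QgACR5zuyqq7qqmYdmVVVVVmZ3d4iHd0RBAAJYrP/Kq7uqqYd2ZVVVVmd3d4h3d0REEAE2i9/8u7uqqYh3ZmVVZmd3d4d3d0REMAAUab7/27u6qZh3ZmZmZnd3d3d3d0REQwACV6zv/buqqZiHdmZmZnd3d3d3dkRERDAANYrO/9uqqZiHd3ZmZ3d3d3d3ZkREREMAE2is7/66qZiId3d3d3d3d3d2ZkREREQwATaKzv/rqZmIh3d3d3d3d3dmZkREREVTABNorN7+uZmIh3d3d3d3d3dmZkRERERVMAE1eb3v65iIh3d3d3d3d3dmZkRERERVVBATV5rN/rmIh3d3d3d3d3d2ZkREREVVVUEBJGir3uuIh3d3d3d3d3d3Z1VVVVVVVVUgAkZ5vO2od3d3d3d3d3d3d1VVVVVVVVVSABNXis24d3d3d3d3d3d3d1VVVVVVVVVVMAEkaKynd3d3d3d4iHd3d1VVVVVVVVVVUwACRomXd3d3d4iIiHd3dlVVVVVVVERERDAAJHh3d3d4iIiIh3d3dlVmZlVVVEREREMQJFZnd3iIiIiId3d3ZlZmZmVVVEQzMzQzNFZnd4iIiIiHd3d2ZmZmZmVVREMzMzM0RVZnd4iIiId3d3dmZmZmZmZVVEMzMjMzRFVmd3eIiId3d3dmZg=="/>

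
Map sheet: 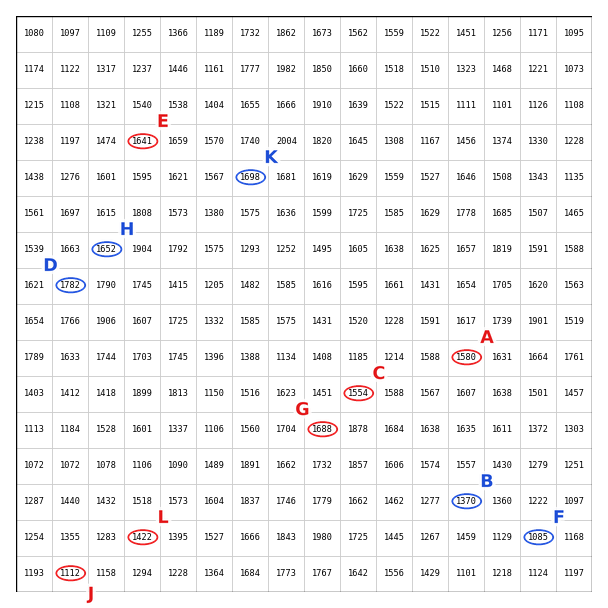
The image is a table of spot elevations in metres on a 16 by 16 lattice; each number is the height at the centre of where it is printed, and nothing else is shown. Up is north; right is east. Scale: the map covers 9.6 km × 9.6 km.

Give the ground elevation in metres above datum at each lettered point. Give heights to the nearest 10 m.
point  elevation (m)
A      1580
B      1370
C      1550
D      1780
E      1640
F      1090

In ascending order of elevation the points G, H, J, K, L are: J L H G K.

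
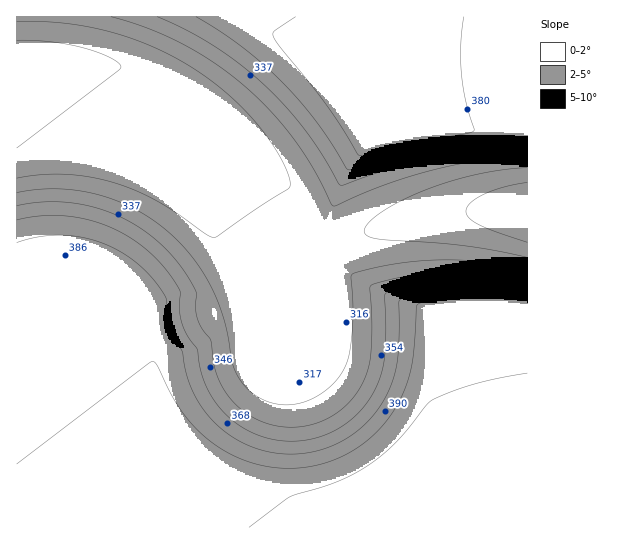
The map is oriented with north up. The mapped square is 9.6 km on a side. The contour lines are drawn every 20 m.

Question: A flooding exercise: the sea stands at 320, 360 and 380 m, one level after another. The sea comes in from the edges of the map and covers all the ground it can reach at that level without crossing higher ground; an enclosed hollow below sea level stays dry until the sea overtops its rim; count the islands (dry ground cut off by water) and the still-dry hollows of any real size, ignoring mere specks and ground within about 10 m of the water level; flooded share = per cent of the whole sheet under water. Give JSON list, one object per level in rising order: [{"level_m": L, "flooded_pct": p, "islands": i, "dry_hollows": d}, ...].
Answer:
[{"level_m": 320, "flooded_pct": 34, "islands": 0, "dry_hollows": 0}, {"level_m": 360, "flooded_pct": 46, "islands": 0, "dry_hollows": 0}, {"level_m": 380, "flooded_pct": 56, "islands": 0, "dry_hollows": 0}]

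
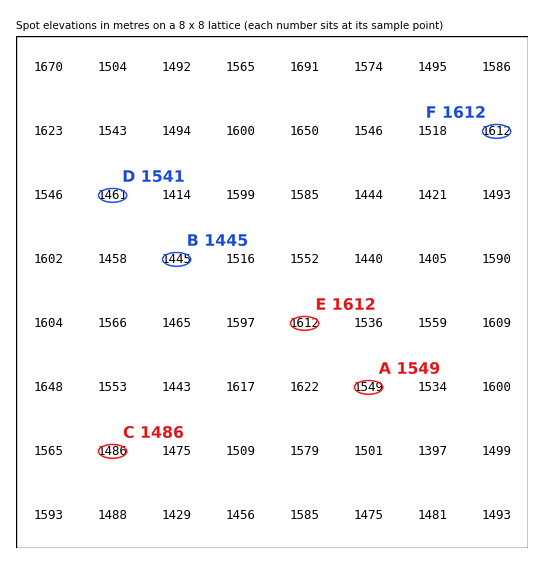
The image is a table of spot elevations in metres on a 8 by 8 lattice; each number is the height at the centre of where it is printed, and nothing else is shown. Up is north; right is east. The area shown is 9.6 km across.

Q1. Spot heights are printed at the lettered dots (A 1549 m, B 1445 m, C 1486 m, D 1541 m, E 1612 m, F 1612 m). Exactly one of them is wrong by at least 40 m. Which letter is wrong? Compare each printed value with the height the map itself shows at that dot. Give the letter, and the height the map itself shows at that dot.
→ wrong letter D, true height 1461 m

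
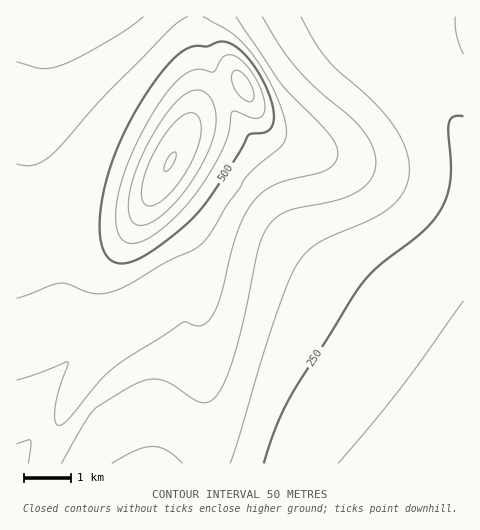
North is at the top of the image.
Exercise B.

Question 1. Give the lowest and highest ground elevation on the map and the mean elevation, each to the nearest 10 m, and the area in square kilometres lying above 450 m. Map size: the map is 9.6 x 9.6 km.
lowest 150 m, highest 700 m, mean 370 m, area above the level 21.2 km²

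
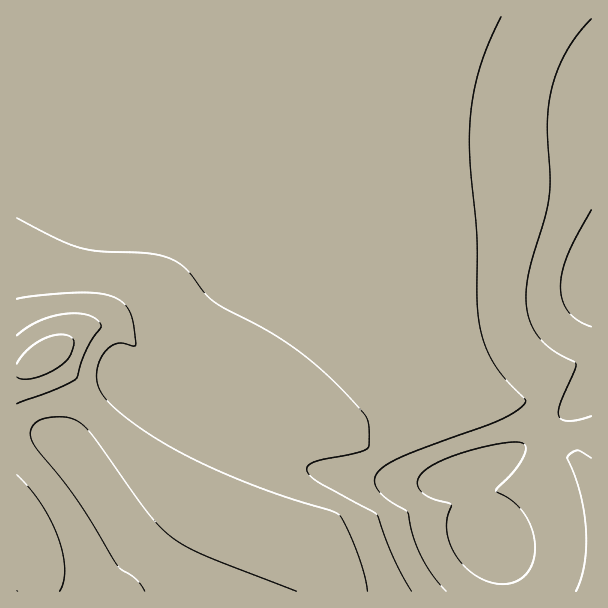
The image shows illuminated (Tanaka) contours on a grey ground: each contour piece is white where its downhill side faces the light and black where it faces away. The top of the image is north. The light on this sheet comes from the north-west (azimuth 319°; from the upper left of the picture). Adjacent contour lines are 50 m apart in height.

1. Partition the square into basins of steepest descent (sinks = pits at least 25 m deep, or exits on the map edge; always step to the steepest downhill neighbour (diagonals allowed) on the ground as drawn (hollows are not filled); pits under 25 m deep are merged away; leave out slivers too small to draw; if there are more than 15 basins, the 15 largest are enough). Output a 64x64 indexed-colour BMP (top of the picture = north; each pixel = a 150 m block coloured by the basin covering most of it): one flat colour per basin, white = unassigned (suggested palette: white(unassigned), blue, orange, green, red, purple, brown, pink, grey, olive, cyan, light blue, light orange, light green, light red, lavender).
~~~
<image width="64" height="64" href="data:image/bmp;base64,Qk12CAAAAAAAAHYAAAAoAAAAQAAAAEAAAAABAAQAAAAAAAAIAAATCwAAEwsAABAAAAAAAAAA////ALR3HwAOf/8ALKAsACgn1gC9Z5QAS1aMAMJ34wB/f38AIr28AM++FwDox64AeLv/AIrfmACWmP8A1bDFABERERERERERERERERERERERESIiIiIiIiIiIiIiIiIiERERERERERERERERERERERERIiIiIiIiIiIiIiIiIiIRERERERERERERERERERERERIiIiIiIiIiIiIiIiIiIhEREREREREREREREREREREREiIiIiIiIiIiIiIiIiIiEREREREREREREREREREREREiIiIiIiIiIiIiIiIiIiIREREREREREREREREREREREiIiIiIiIiIiIiIiIiIiIhEREREREREREREREREREREiIiIiIiIiIiIiIiIiIiIiERERERERERERERERERERIiIiIiIiIiIiIiIiIiIiIiIRERERERERERERERERERIiIiIiIiIiIiIiIiIiIiIiIhERERERERERERERERESIiIiIiIiIiIiIiIiIiIiIiIiEREREREREREREREREiIiIiIiIiIiIiIiIiIiIiIiIiIRERERERERERERERIiIiIiIiIiIiIiIiIiIiIiIiIiIhERERERERERERESIiIiIiIiIiIiIiIiIiIiIiIiIiIiEREREREREREREiIiIiIiIiIiIiIiIiIiIiIiIiIiIiEREREREREREREiIiIiIiIiIiIiIiIiIiIiIiIiIiIiIRERERERERERERIiIiIiIiIiIiIiIiIiIiIiIiIiIhEREREREREREREREiIiIiIiIiESIiIiIiIiIiIiIiIiERERERERERERERERIiIiIiEREREiIiIiIiIiIiIiIiERERERERERERERERESIiIRERERERIiIiIiIiIiIiIiERERERERERERERERERIhERERERERESIiIiIiIiIiIiERERERERERERERERERERERERERERERESIiIiIiIiIiIREREREREREREREREREREREREREREREREiIiIiIiERERERERERERERERERERERERERERERERERERESIhERERERERERERERERERERERERERERERERERERERERERERERERERERERERERERERERERERERERERERERERERERERERERERERERERERERERERERERERERERERERERERERERERERERERERERERERERERERERERERERERERERERERERERERERERERERERERERERERERERERERERERERERERERERERERERERERERERERERERERERERERERERERERERERERERERERERERERERERERERERERERERERERERERERERERERERERERERERERERERERERERERERERERERERERERERERERERERERERERERERERERERERERERERERERERERERERERERERERERERERERERERERERERERERERERERERERERERERERERERERERERERERERERERERERERERERERERERERERERERERERERERERERERERERERERERERERERERERERERERERERERERERERERERERERERERERERERERERERERERERERERERERERERERERERERERERERERERERERERERERERERERERERERERERERERERERERERERERERERERERERERERERERERERERERERERERERERERERERERERERERERERERERERERERERERERERERERERERERERERERERERERERERERERERERERERERERERERERERERERERERERERERERERERERERERERERERERERERERERERERERERERERERERERERERERERERERERERERERERERERERERERERERERERERERERERERERERERERERERERERERERERERERERERERERERERERERERERERERERERERERERERERERERERERERERERERERERERERERERERERERERERERERERERERERERERERERERERERERERERERERERERERERERERERERERERERERERERERERERERERERERERERERERERERERERERERERERERERERERERERERERERERERERERERERERERERERERERERERERERERERERERERERERERERERERERERERERERERERERERERERERERERERERERERERERERERERERERERERERERERERERERERERERERERERERERERERERERERERERERERERERERERERERERERERERERERERERERERERERERERERERERERERERERERERERERERERERERERERERERERERERERERERERERERERERERERERERERERERERERERERERERERERERERERERERERERERERERERERERERERERERERERERERERERERERERERERERERERERERERERERERERERERERERERERERERERERERERERERERERERERERERERERERERERERERERERERERERERERERERERERERERERERERERERERERERERERERERERERERERERERERERERERERERERERERERERERERERERERERERERERERERERERERERERERERERERERERERERERERERERERERERERERERERERERERERERERERERERERERERERERERERERERERERERERERERERERERERERERERERERERERERERERERERERERERERERERERERERERERERERER"/>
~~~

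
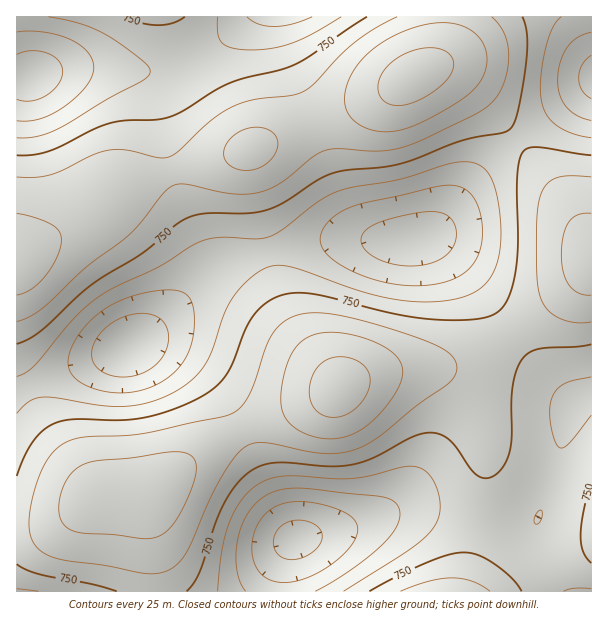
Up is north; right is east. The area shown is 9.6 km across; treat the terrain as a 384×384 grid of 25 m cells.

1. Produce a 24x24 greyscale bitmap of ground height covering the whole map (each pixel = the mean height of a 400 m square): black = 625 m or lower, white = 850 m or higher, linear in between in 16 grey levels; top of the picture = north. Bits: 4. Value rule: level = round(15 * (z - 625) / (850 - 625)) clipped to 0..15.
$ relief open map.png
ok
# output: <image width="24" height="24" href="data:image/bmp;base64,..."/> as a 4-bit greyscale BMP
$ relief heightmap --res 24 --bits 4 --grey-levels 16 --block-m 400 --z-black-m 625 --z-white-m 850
<image width="24" height="24" href="data:image/bmp;base64,Qk2WAQAAAAAAAHYAAAAoAAAAGAAAABgAAAABAAQAAAAAACABAAATCwAAEwsAABAAAAAAAAAAAAAAABEREQAiIiIAMzMzAERERABVVVUAZmZmAHd3dwCIiIgAmZmZAKqqqgC7u7sAzMzMAN3d3QDu7u4A////AIiJmph1M0V4mqqYd5qru7l0IiNWeJiHeKvMzLp1ISNFZ4h3eKvMzMuWQzRFZ3h3eJvMzMuoZmZmZ4iHeJq8zMy5mZmId4mHd4mqqru6q8y6iJmHd3iHeJmqvN3bqZmHdnZlVWeavO7cuqmYd3ZTM0aJrN7cuqmYh4dTIkV5q8zLqpmZmal1M0VomqqZiIiZqsqXZVVniId2ZmeKvMyph2Zmd2VERFaKvMy7qXdmdlQzM0V6vMy7upiIh2VDM0V6vLu7uqmqmHZlVFaJu6qruqq8upiIdmeJqoiaqqq8y6qqqYiIiFZ4mZq7u7vMy6mIdjRWd4iaqrvd3cuXZDNFZ3eImavO7tyoUzRWZ3d3d4q93dyoZFZniIh2VWibzMuoZg=="/>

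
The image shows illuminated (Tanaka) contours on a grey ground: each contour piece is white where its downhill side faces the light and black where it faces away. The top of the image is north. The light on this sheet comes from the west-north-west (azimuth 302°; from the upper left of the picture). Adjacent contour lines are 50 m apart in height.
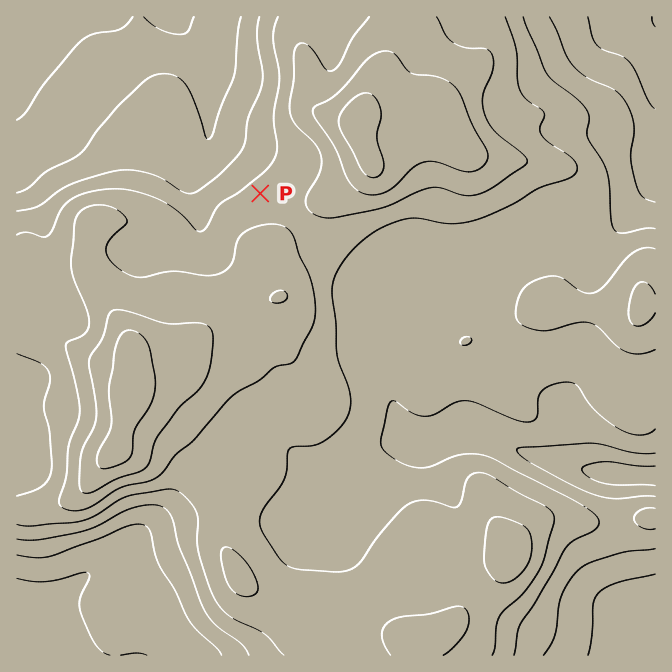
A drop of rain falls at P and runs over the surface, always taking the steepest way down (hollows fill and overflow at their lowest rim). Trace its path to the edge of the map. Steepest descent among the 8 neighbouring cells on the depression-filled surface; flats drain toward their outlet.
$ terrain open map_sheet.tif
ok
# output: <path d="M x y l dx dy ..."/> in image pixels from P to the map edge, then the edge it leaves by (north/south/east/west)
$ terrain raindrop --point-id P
<path d="M260 193l-51-51 0-77-7-13-3-4 0-1-22-22-2-3 0-5"/>
exit: north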